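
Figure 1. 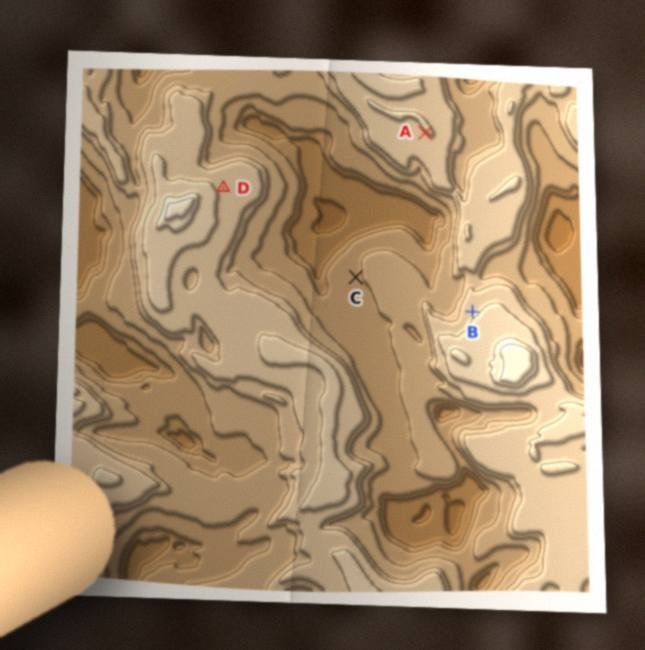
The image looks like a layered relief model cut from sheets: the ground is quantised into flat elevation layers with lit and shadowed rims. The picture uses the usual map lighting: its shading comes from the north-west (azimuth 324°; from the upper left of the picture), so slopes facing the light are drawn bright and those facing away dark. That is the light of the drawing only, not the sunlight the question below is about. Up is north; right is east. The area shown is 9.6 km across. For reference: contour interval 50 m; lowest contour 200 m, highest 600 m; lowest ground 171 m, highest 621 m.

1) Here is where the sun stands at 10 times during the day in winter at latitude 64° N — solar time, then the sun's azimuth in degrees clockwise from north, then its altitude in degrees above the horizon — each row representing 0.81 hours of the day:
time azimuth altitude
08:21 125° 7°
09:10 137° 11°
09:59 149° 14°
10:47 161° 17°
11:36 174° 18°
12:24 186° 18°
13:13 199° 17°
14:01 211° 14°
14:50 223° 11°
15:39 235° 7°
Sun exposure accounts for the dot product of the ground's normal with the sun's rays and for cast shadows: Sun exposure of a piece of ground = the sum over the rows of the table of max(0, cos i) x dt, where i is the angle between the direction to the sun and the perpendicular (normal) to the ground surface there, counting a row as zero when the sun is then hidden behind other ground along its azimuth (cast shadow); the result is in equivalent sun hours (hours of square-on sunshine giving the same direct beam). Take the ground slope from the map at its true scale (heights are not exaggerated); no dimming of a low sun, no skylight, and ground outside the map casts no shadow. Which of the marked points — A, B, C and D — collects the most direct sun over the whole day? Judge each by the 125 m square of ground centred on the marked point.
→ A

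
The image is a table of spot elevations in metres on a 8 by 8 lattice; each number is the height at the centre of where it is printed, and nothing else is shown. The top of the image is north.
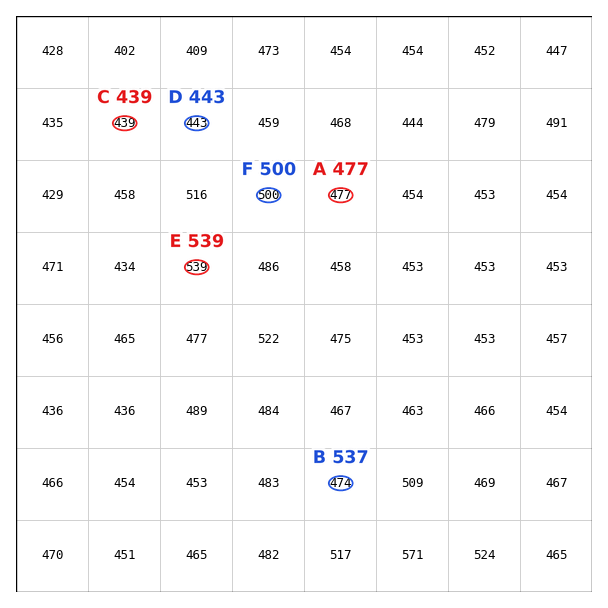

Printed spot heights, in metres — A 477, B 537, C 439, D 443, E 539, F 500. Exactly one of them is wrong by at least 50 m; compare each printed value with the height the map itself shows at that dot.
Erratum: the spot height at B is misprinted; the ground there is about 474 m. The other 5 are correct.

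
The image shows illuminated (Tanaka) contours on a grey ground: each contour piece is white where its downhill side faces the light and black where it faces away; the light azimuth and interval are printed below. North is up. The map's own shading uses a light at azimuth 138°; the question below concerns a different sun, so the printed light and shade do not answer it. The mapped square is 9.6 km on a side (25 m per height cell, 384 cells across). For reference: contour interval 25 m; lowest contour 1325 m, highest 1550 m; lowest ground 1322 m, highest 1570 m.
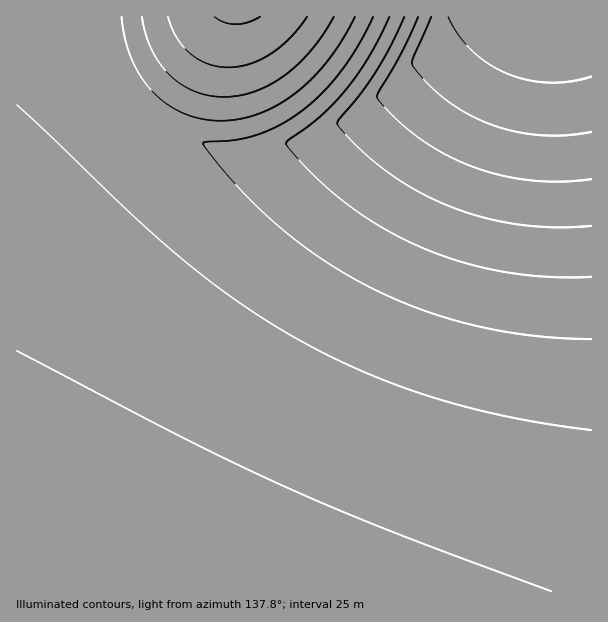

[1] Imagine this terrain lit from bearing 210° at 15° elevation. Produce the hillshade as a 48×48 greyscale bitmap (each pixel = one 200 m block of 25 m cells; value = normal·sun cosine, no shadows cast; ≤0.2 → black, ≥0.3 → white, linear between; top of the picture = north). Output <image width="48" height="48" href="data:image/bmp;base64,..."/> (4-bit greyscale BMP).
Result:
<image width="48" height="48" href="data:image/bmp;base64,Qk32BAAAAAAAAHYAAAAoAAAAMAAAADAAAAABAAQAAAAAAIAEAAATCwAAEwsAABAAAAAAAAAAAAAAABEREQAiIiIAMzMzAERERABVVVUAZmZmAHd3dwCIiIgAmZmZAKqqqgC7u7sAzMzMAN3d3QDu7u4A////AKqqqqqqqqqqqqqqqqqqqqqqqqqqqqqqqqqqqqqqqqqqqqqqqqqqqqqqqqqqqqqqqqqqqqqqqqqqqqqqqqqqqqqqqqqqqqqqqqqqqqqqqqqqqqqqqqqqqqqqqqqqqqqqqqqqqqqqqqqqqqqqqqqqqqqqqqqqqqqqqqqqqqqqqqqqqqqqqqqqqqqqqqqqqqqqqqqqqqqqqqqqqqqqqqqqqqqqqqqqqqqqqqqqqqqqqqqqqqqqqqqqqqqqqqqqqqqqqqqqqqqqqqqqqqqqqqqqqqqqqqqqqqqqqqqqqqqqqqqqqqqqqqqqqqqqqqqqqqqqqqqqqqqqqqqqqqqqqqqqqqqqqqqqqqqqqqqqqqqqqqqqqqqqqqqqqqqqqqqqqqqqqqqqqqqqqqqqqqqqqqqqqqqqq7u7u7uqqqqqqqqqqqqqqqqqqqqqqru7u7u7u7u7u6qqqqqqqqqqqqqqqqqru7u7u7u7u7u7u6qqqqqqqqqqqqqqqqu7u7u7u7u7u7u7u6qqqqqqqqqqqqqqq7u7u7u7u7u7u7u7u6qqqqqqqqqqqqqqu7u7u7u7u7u7u7u7u6qqqqqqqqqqqqq7u7u7u7u7u7u7u7u7u6qqqqqqqqqqqqu7u7u7u7u7u7u7u7u7u6qqqqqqqqqqqru7u7u7u7vMzMzMzMzLu6qqqqqqqqqqq7u7u7u7u8zMzMzMzMzMzKqqqqqqqqqqu7u7u7u8zMzMzMzMzMzMzKqqqqqqqqqru7u7u7vMzMzMzMzMzMzMzKqqqqqqqqq7u7u7u8zMzMzMzMzMzMzMzKqqqqqqqqu7u7u7vMzMzMzMzN3d3MzMzKqqqqqqqqu7u7u7zMzMzMzd3d3d3d3MzKqqqqqqqru7u7u8zMzMzN3d3d3d3d3czKqqqqqqq7u7u7vMzMzMzd3d3d3d3d3d3Kqqqqqqq7u7u7vMzMzN3d3d3d3d3d3d3aqqqqqqu7u7u7zMzMzd3d3d3d3d3d3d3aqqqqqqu7u7u7zMzMzd3d3d3d3d3d3d3aqqqqqqu7u7u8zMzM3d3d3d3d3d3d3d3aqqqqqru7u7u8zMzN3d3d3d7u7t3d3d3aqqqqqru7u7vMzMzN3d3d3e7u7t3d3d3aqqqqqru7u7vMzMzN3d3d3u7u7t3d3d3aqqqqqru7u7qpqrzN3d3d3u7u7t3d3d3aqqqqq7u7qGVERWebzd3d3e7u7d3d3d3Kqqqqq7u4UgAAESNXm93d3d7t3d3d3dzKqqqqq7pyAAAREiM0V6zd3d3d3d3d3czKqqqqq6cQAAESIzNEVXm93d3d3d3d3MzKqqqqqoIAABEiM0RFVmeb3d3d3d3czMzKqqqqqUAAESIjNEVVZnd5vd3d3d3MzMy6qqqqpxABEiMzRFVmZ3eIm93d3czMzLu6qqqqpRERIjNERVZnd4iJms3czMzMy7u6qqqqkxEiMzRFVWZ3eIiZmqzMzMzLu7u6qqqqghIjNERVZmd4iJmaqqvMzMu7u7qqqqqqciIzNEVVZnd4iJmaqqvszLu7u6qg=="/>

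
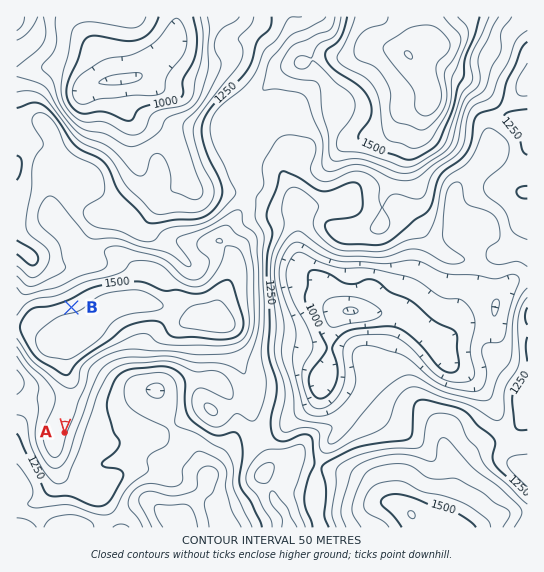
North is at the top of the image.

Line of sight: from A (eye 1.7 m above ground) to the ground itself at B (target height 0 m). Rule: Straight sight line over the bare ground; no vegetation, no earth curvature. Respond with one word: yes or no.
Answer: no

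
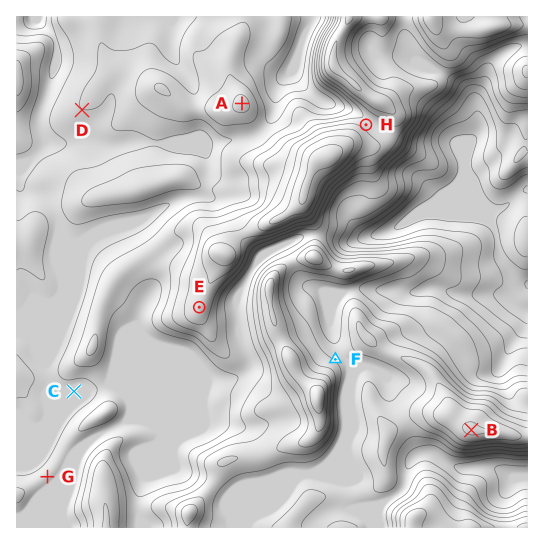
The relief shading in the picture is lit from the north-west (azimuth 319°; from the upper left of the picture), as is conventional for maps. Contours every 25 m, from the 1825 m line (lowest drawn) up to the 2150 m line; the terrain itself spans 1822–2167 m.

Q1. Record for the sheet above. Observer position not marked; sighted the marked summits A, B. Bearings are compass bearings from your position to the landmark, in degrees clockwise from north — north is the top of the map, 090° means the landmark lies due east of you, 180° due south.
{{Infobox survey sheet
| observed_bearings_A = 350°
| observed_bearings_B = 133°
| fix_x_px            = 266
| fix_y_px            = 238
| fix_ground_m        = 2050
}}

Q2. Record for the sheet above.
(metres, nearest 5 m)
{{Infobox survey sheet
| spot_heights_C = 1945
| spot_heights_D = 1950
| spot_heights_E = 2070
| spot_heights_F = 2020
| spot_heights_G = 1965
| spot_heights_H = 2060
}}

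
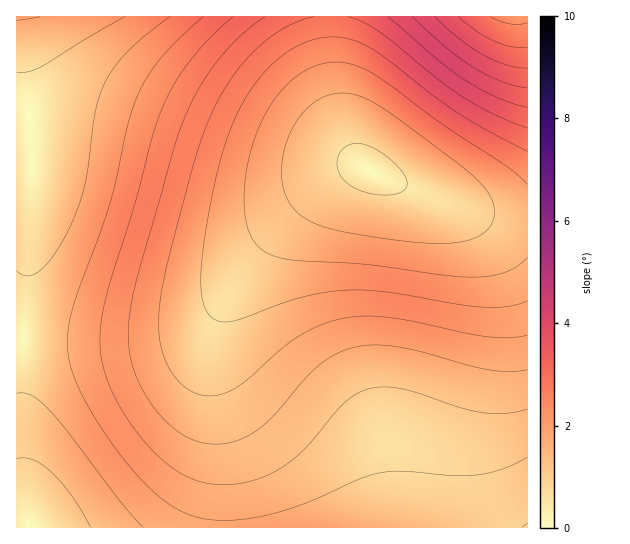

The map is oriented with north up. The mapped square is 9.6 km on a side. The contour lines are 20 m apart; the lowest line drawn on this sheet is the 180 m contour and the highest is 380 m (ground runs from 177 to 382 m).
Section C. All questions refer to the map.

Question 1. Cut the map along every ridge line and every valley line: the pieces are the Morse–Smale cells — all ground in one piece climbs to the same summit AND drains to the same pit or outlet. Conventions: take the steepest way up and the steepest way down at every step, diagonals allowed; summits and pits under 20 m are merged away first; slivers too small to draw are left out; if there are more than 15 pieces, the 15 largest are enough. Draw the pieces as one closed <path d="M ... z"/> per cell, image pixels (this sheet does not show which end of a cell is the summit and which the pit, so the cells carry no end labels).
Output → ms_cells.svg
<path d="M330 16l-314 1 0 321 13 2 81 1 32-1 37-5 12-4 14-8 15-17 17-25-17 33-8 33 1 38 10 64 0 79 304 0 1-309-31-2-40-10-83-34-9-5-9-9-8-14-11-38-5-40z"/><path d="M231 289l-16 24-10 10-14 8-12 4-37 5-32 1-94-2 1 189 206-1 0-78-10-64-1-38 8-33z"/><path d="M527 16l-196 0 1 51 5 40 11 38 8 14 9 9 9 5 83 34 40 10 30 2z"/>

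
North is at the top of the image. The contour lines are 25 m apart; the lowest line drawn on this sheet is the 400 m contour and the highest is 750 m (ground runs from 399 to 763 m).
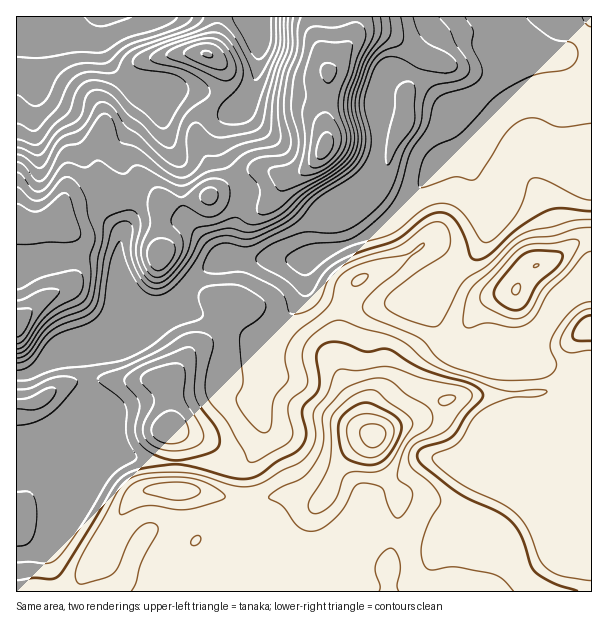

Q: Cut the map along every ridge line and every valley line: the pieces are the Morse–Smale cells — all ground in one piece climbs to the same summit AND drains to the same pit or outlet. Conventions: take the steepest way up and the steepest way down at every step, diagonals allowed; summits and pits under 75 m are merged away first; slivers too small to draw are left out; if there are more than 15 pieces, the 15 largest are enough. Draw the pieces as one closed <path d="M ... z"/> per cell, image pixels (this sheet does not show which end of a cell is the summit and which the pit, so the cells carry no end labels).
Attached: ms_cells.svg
<path d="M591 16l-130 0-9 4-14 13-11 15-9 21 2 10-6-5-16-2-12 11-8 22 1 36-7 30-13 15-23 13-22 20-2 18 1 11 5 4-19 7-75-1-21 13-24 27-24 18-101 40-21 16-17 5 1 215 61 0 7-20 11-14 26-48 15-16 6-2 48-2 49 10 50-4 21 8 6 0 11-10 8-21 7-12 16-16 13-9 2 1-1 7 5 17 21 37 17-2 10 3 42 24 6 0 14 6 14 13 3 9-9 18-7 23 103-1 0-301-16 0-9 6-14 15-7 13-12 13-15 7-27 2-16 6-15 0-11-4-6-9-16-31 6-15 46-44 6-12 4-16 0-9-16-33-2-21 4-11 20-28 14-15 17-8 24-10 15-1 12-6-2 19 9 4 7-1z"/><path d="M374 436l-15 9-16 16-7 12-8 21-11 10-6 0-21-8-50 4-49-10-44 0-10 4-15 16-26 48-11 14-6 19 409 1 17-41-3-9-14-13-14-6-6 0-42-24-10-3-17 2-21-37-5-17z"/><path d="M354 16l-96 0 1 43-3 19-10 24-10 8-11-2-18-14-7-3-32 0-13-6-21-1-8-5-14-13-9-16-3-12 0-17 2-5-16 0-14 9-30 14-4 6 0 45 10 12 12 7 12 11 10 21 8 5 23 2 15-14-8 15 0 9 12 25 2 15 12 0 15 6 37-5 17-6 37-23 11-1 21 7 7 0 14-6 14-12 7-15-1-32 3-13 0-26 26-34z"/><path d="M576 80l-10 5-20 3-36 16-14 15-22 34-2 21 16 32 0 22-8 21-35 32-11 12-6 13 16 33 6 9 6 2 20 2 16-6 27-2 15-7 12-13 7-13 14-15 9-6 16-2 0-186-16-4z"/><path d="M459 16l-103 0-2 22-26 34 0 26-3 13 1 32-7 15-14 12-14 6-7 0-21-7-11 1-43 26-18 4-30 4-15-6-12 0-2 15-10 20-4 19 2 23 13 21 14 10 15 1 17-9 24-27 21-13 75 1 19-7-5-4-1-11 2-18 22-20 23-13 13-15 7-30-1-36 8-22 12-11 7 0 12 4 4-14 11-21 15-17z"/><path d="M51 32l-19 5-16 1 1 284 27-24 24-10 4-7-5-47-9-13 2-8 12-9 15-2 23-8 10 4 13-1-1-14-12-25 0-9 4-9-11 8-17 0-9-3-8-8-7-17-12-11-12-7-10-12 0-45 4-6z"/><path d="M110 194l-23 8-15 2-12 9-2 8 9 13 5 47-4 7-24 10-28 25 1 53 16-4 21-16 101-40 11-10-13 1-12-5-8-6-12-18-3-11 2-25 12-29 1-15z"/><path d="M257 16l-153 0-4 5 0 17 3 12 9 16 19 16 24 3 13 6 32 0 7 3 18 14 11 2 10-8 10-24 3-19z"/><path d="M84 16l-67 0-1 20 16 1 21-5 24-10z"/>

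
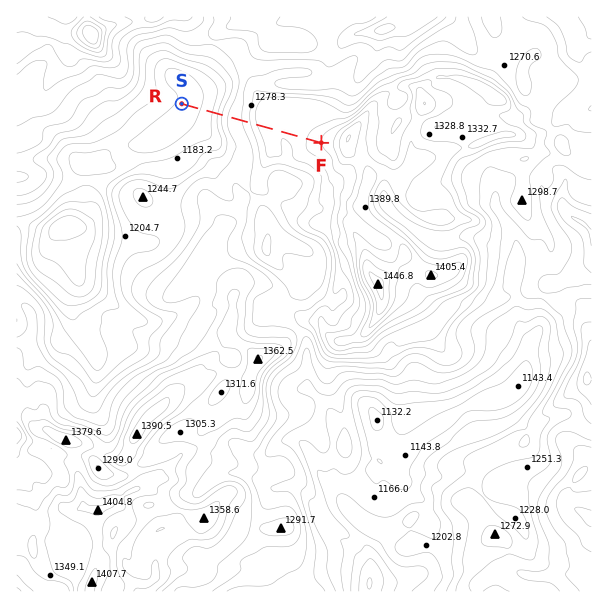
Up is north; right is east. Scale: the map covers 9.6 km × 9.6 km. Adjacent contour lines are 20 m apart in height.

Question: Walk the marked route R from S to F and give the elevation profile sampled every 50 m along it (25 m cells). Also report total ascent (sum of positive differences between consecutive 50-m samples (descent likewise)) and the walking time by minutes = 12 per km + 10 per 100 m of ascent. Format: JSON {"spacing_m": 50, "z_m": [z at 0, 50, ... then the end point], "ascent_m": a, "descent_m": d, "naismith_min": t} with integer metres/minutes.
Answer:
{"spacing_m": 50, "z_m": [1156, 1154, 1153, 1154, 1154, 1156, 1159, 1162, 1165, 1170, 1175, 1183, 1194, 1207, 1221, 1232, 1240, 1246, 1249, 1252, 1256, 1261, 1267, 1274, 1282, 1290, 1299, 1307, 1312, 1313, 1310, 1306, 1302, 1301, 1301, 1301, 1301, 1301, 1302, 1304, 1306, 1309, 1313, 1318, 1324, 1329, 1333, 1336, 1339, 1339], "ascent_m": 198, "descent_m": 14, "naismith_min": 49}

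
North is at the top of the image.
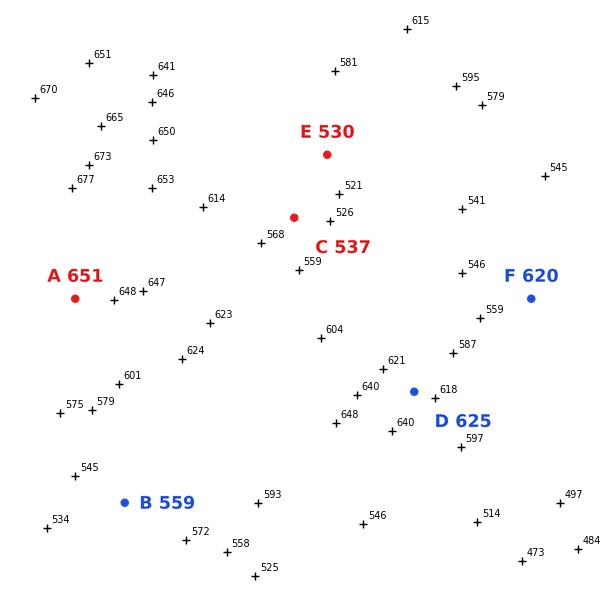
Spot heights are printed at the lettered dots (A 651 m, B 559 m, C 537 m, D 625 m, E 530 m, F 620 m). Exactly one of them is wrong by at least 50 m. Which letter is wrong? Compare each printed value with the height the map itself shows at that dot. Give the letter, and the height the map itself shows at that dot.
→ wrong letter F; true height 545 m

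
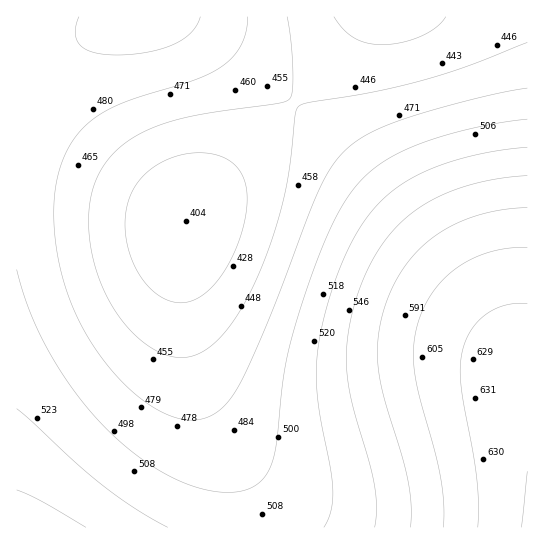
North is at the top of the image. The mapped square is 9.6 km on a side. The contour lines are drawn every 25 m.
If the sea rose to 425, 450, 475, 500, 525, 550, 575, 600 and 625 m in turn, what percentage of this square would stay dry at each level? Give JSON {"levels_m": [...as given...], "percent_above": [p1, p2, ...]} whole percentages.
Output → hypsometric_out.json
{"levels_m": [425, 450, 475, 500, 525, 550, 575, 600, 625], "percent_above": [94, 80, 64, 44, 30, 21, 15, 10, 5]}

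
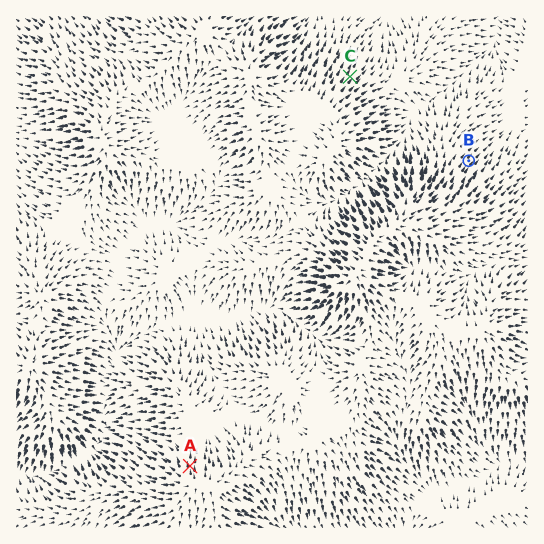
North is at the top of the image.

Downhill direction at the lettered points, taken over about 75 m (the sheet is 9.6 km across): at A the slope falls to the N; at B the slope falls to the NE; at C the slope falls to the NE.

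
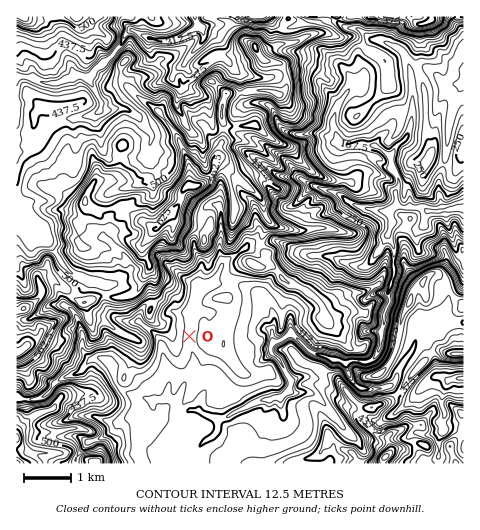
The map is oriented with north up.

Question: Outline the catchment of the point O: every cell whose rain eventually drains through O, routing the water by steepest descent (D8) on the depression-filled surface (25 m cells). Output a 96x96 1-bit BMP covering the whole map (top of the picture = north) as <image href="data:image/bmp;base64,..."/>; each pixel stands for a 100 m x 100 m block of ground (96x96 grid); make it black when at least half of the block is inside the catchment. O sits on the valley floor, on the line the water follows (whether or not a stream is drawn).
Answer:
<image width="96" height="96" href="data:image/bmp;base64,Qk2+BAAAAAAAAD4AAAAoAAAAYAAAAGAAAAABAAEAAAAAAIAEAAATCwAAEwsAAAIAAAAAAAAA////AAAAAAAAAAAAAAAAAAAAAAAAAAAAAAAAAAAAAAAAAAAAAAAAAAAAAAAAAAAAAAAAAAAAAAAAAAAAAAAAAAAAAAAAAAAAAAAAAAAAAAAAAAAAAAAAAAAAAAAAAAAAAAAAAAAAAAAAAAAAAAAAAAAAAAAAAAAAAAAAAAAAAAAAAAAAAAAAAAAAAAAAAAAAAAAAAAAAAAAAAAAAAAAAAAAAAAAAAAAAAAAAAAAAAAAAAAAAAAAAAAAAAAAAAAAAAAAAAAAAAAAAAAAAAAAAAAAAAAAAAAAAAAAAAAAAAAAAAAAAAAAAAAAAAAAAAAAAAAAAAAAAAAAAAAAAAAAAAAAAAAAAAAAAAAAAAAAAAAAAAAAAAAAAAAAAAAAAAAAAAAAAAAAAAAAAAAAAAAAAAAAAAAAAAAAAAAAAAAAAAAAAAAAAAPgAAAAAAAAAAAAAP/gAAAAAAAAAAAAAf/gAAAAAAAAAAAAA//gAAAAAAAAAAAAD//gAAAAAAAAAAAAH//wAAAAAAAAAAAAH//wAAAAAAAAAAAAH//wAAAAAAAAAAAAH//wAAAAAAAAAAAAH//gAAAAAAAAAAAAH//wAAAAAAAAAAAAH//wAAAAAAAAAAAAD//wAAAAAAAAAAAAD//4AAAAAAAAAAAAD//4AAAAAAAAAAAAH//4AAAAAAAAAAAAP//8cAAAAAAAAAAAP///8AAAAAAAAAAAP///8AAAAAAAAAAAf///4AAAAAAAAAAAf///wAAAAAAAAAAAf///wAAAAAAAAAAAP///4AAAAAAAAAAAH///4AAAAAAAAAAAD///8AAAAAAAAAAAB///8AAAAAAAAAAAA///8AAAAAAAAAAAAf//4AAAAAAAAAAAAP//4AAAAAAAAAAAAH//4AAAAAAAAAAAAH//4AAAAAAAAAAAAH//wAAAAAAAAAAAAD//gAAAAAAAAAAAAB/+AAAAAAAAAAAAAAP8AAAAAAAAAAAAAAH4AAAAAAAAAAAAAAD4AAAAAAAAAAAAAADwAAAAAAAAAAAAAADgAAAAAAAAAAAAAABAAAAAAAAAAAAAAAAAAAAAAAAAAAAAAAAAAAAAAAAAAAAAAAAAAAAAAAAAAAAAAAAAAAAAAAAAAAAAAAAAAAAAAAAAAAAAAAAAAAAAAAAAAAAAAAAAAAAAAAAAAAAAAAAAAAAAAAAAAAAAAAAAAAAAAAAAAAAAAAAAAAAAAAAAAAAAAAAAAAAAAAAAAAAAAAAAAAAAAAAAAAAAAAAAAAAAAAAAAAAAAAAAAAAAAAAAAAAAAAAAAAAAAAAAAAAAAAAAAAAAAAAAAAAAAAAAAAAAAAAAAAAAAAAAAAAAAAAAAAAAAAAAAAAAAAAAAAAAAAAAAAAAAAAAAAAAAAAAAAAAAAAAAAAAAAAAAAAAAAAAAAAAAAAAAAAAAAAAAAAAAAAAAAAAAAAAAAAAAAAAAAAAAAAAAAAAAAAAAAAAAAAAAAAAAAAAAAAAAAAAAAAAAAAAAAAAAAAAAAAAAAAAAAAAAAAAAAAAAAAAAAAAAAAA="/>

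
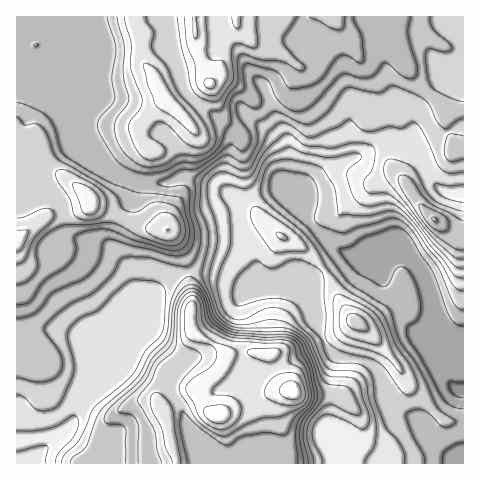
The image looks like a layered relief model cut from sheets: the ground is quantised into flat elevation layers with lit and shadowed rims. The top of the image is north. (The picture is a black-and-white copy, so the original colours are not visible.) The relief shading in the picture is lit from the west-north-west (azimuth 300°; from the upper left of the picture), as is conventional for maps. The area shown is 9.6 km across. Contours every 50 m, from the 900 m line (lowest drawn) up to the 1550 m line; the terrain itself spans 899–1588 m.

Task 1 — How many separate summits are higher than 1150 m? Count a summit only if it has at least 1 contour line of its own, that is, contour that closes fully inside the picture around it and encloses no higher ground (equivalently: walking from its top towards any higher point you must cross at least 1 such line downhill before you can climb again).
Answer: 10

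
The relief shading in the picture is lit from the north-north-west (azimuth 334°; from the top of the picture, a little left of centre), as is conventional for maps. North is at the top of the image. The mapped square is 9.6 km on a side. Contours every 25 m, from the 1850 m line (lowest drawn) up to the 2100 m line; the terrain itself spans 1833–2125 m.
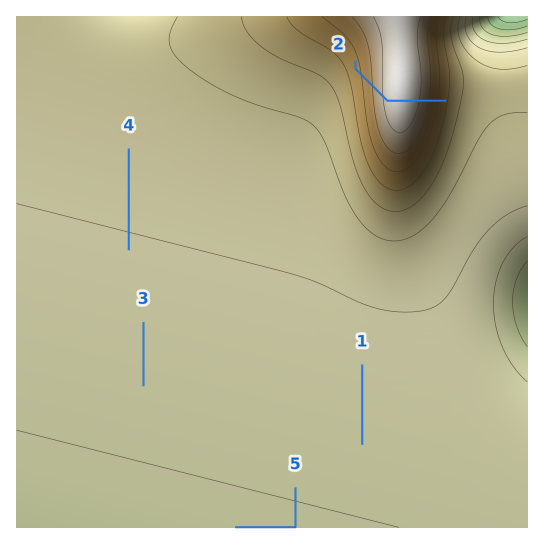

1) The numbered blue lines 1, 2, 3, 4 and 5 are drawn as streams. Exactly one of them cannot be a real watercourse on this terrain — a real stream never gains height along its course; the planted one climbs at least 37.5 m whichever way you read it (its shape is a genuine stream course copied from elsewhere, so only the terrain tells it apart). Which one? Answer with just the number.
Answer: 2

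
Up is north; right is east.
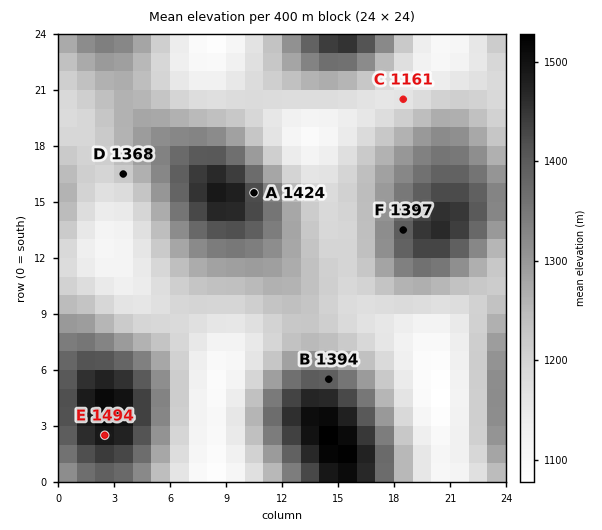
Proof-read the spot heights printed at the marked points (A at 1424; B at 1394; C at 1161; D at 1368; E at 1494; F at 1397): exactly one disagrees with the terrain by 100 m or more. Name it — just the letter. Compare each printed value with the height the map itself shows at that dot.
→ D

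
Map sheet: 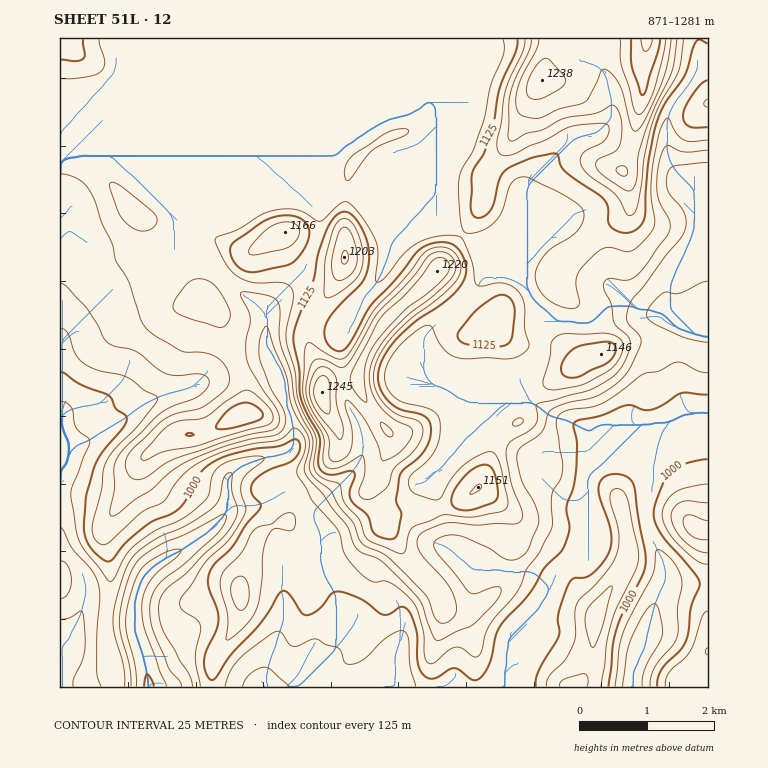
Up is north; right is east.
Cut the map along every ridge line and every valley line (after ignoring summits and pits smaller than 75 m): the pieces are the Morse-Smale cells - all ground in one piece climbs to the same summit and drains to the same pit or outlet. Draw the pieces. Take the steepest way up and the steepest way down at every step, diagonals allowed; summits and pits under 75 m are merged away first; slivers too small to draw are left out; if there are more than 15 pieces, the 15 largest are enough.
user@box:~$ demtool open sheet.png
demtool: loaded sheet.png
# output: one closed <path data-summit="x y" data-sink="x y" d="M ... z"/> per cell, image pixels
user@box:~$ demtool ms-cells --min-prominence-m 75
<path data-summit="647 39" data-sink="148 687" d="M708 38l-648 1 0 648 234 0 33-31 11-39 0-13-13-27-4-12-1-12 1-17-3-8-10-17-13-15-6-5-6 1 1-7-6-22-6-6 13-3 8-6 1-20-15-41-3-15-9-18-3-43-11-11-12-6-61-60-2-19-4-7-9-9-18-12-27-24-17-7 140 1 84 35 39 2 37-36 22-11 11-12 0 70 5 13 25 20 20 12 21 20 13 7 16 29 17 14-11 4-4 4 1 12-1 19-20 27 5 12-22 5-19 20 11 11 22 15 24 10 11-7 14-3 30 2 46-21 19-1 23-14 26-2z"/><path data-summit="322 392" data-sink="148 687" d="M436 135l-11 12-22 11-37 36-39-2-84-35-140-1 17 7 27 24 18 12 9 9 4 7 2 19 61 60 12 6 13 15 1 39 9 18 3 15 15 41-1 20-8 6-13 3 6 6 6 27 8 3 11 11 15 24 3 8-1 17 3 19 15 32 0 13-11 39-32 31 88 0 8-14 3-17 7-17 2-20 3-10 60-47 8 7 7 2 26 0 20 5 17 8 5 5 9-17 11-10 14-5 4-6-2-61 3-18 6-9 9-5 47-19 8-8-1-2-17 1-46 21-30-2-14 3-11 7-24-10-22-15-11-11 19-20 22-5-5-12 20-27 1-7-1-24 4-4 11-4-17-14-16-29-13-7-21-20-20-12-25-20-5-13z"/><path data-summit="647 39" data-sink="148 687" d="M654 436l-7 5-44 17-9 5-6 9-3 18 2 61-4 6-14 5-9 8-11 19-5-5-17-8-20-5-26 0-7-2-8-7-57 44-5 6-3 27-7 17-2 12-8 19 248 0 4-26 10-22 5-23 15-39-3-17-12-22-5-17 2-59z"/><path data-summit="696 528" data-sink="148 687" d="M708 414l-21 0-22 10-7 6-7 15-3 17-2 59 5 17 12 22 3 17-15 39-5 23-10 22-4 15 1 11 75 0z"/>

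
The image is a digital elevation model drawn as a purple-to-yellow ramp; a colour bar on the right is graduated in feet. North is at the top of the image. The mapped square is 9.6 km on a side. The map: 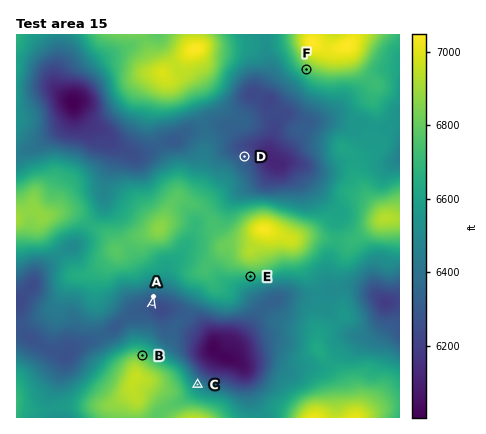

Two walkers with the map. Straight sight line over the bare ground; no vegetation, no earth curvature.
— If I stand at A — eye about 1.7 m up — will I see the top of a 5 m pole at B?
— Yes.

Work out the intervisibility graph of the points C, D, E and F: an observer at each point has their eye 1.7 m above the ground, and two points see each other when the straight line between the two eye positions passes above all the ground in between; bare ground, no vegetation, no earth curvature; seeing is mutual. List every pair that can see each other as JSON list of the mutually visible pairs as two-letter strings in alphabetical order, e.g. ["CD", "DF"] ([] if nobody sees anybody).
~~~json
["CE", "DF"]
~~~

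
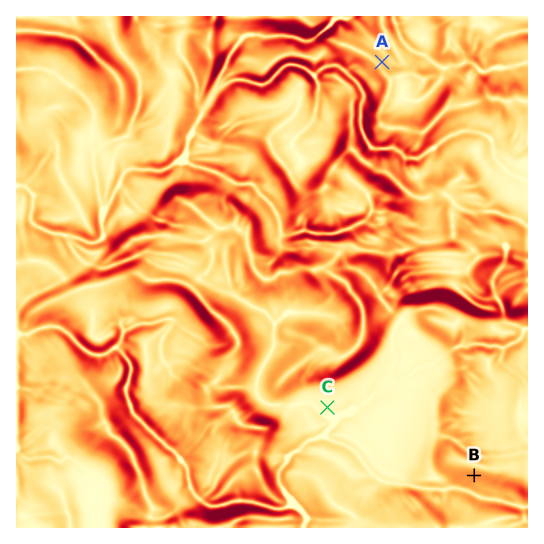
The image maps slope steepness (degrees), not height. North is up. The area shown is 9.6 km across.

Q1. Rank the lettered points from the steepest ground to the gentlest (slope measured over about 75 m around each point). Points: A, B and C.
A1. B A C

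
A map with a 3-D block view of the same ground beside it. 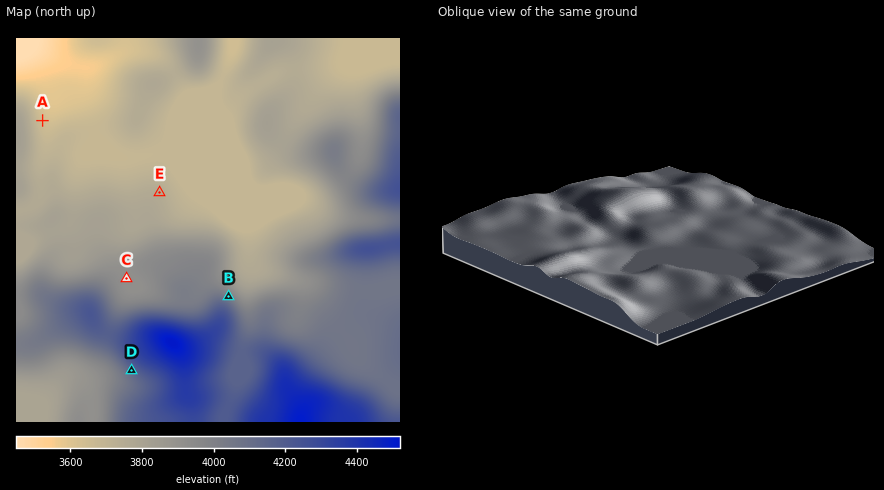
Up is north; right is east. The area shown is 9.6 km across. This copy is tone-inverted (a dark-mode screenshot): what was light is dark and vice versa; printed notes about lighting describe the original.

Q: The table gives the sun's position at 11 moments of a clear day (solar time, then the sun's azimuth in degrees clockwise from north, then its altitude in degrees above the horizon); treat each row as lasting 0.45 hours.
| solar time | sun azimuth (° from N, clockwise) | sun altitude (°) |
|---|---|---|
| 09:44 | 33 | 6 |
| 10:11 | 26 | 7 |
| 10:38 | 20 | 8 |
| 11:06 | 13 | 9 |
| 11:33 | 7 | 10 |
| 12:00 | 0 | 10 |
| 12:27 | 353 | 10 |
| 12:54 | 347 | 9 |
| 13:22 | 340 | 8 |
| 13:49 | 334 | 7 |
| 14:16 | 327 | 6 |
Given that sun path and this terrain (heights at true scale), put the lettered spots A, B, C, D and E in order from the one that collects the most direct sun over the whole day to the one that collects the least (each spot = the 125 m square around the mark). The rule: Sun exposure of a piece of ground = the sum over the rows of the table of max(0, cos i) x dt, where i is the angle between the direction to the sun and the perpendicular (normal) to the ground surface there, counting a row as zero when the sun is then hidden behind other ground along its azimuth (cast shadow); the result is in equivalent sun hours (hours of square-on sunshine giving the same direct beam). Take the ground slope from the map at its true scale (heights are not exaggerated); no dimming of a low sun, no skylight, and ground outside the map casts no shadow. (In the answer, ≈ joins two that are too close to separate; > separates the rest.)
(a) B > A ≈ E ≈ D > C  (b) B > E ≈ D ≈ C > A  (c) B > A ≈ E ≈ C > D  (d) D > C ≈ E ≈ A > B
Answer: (c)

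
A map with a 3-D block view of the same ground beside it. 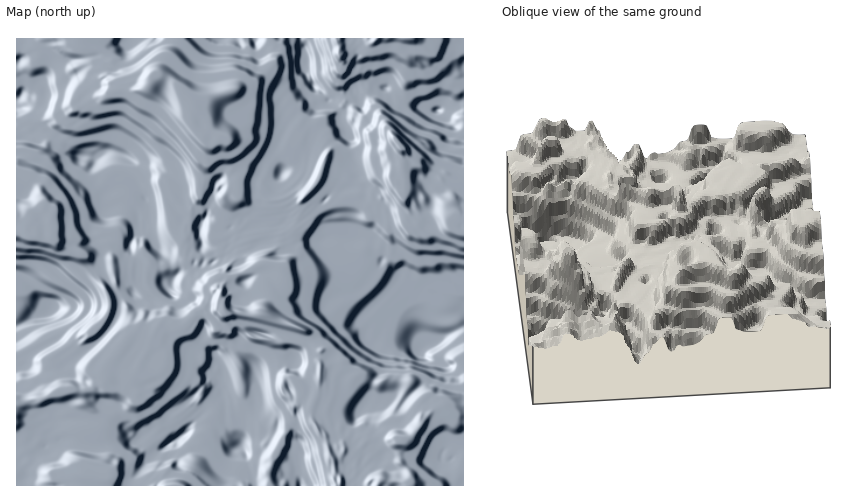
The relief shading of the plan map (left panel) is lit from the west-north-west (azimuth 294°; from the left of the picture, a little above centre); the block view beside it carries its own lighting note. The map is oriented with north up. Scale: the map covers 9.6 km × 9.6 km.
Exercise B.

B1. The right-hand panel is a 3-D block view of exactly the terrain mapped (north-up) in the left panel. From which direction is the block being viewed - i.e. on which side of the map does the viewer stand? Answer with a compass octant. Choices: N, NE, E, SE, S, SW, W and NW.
N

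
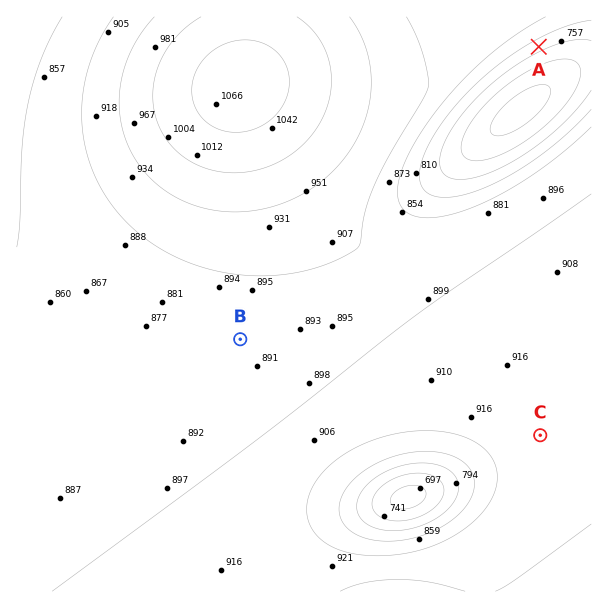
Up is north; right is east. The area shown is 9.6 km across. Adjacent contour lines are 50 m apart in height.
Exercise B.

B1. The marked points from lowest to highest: A B C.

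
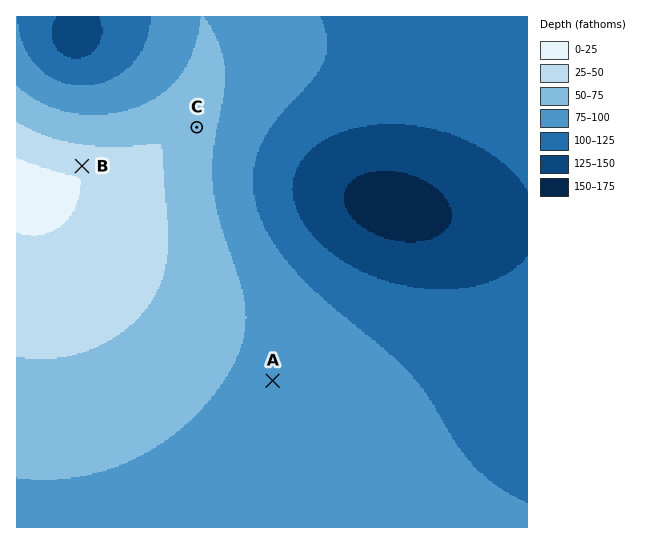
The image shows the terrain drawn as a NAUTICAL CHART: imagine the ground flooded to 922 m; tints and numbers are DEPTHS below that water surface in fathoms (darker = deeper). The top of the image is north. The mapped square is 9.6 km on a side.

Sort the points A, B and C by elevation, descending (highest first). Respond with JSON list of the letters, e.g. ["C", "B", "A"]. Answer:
["B", "C", "A"]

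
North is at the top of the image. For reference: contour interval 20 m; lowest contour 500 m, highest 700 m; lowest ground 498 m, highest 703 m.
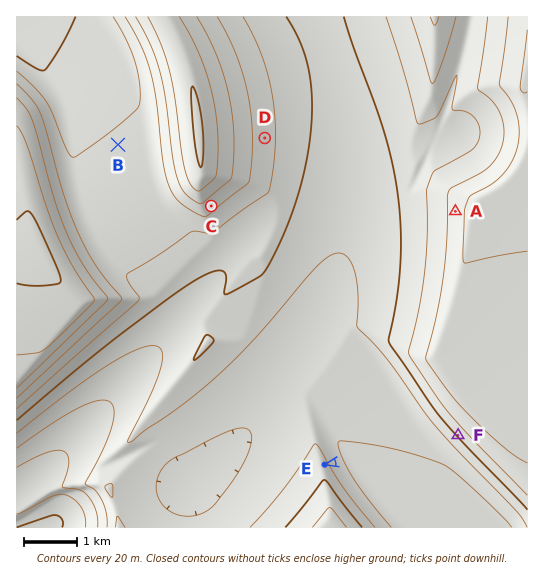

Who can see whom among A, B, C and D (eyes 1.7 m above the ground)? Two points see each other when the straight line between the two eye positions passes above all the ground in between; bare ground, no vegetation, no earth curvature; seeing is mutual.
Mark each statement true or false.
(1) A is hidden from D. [false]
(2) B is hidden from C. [true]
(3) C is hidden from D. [true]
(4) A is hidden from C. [false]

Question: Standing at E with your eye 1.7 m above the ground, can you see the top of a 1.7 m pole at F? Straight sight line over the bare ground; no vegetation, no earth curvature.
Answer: yes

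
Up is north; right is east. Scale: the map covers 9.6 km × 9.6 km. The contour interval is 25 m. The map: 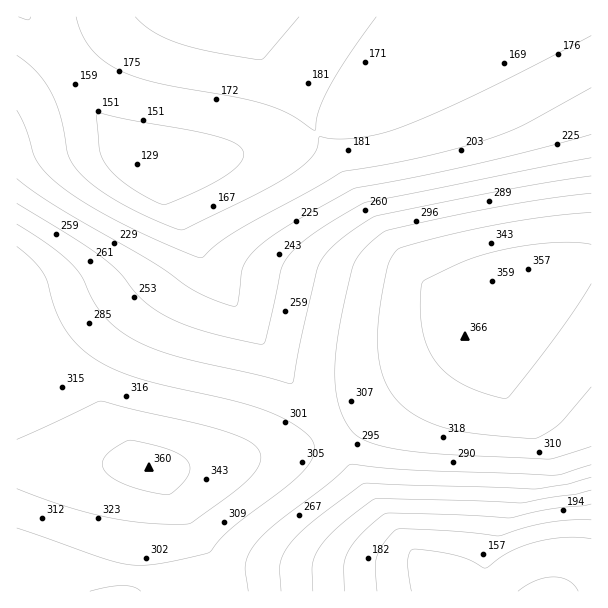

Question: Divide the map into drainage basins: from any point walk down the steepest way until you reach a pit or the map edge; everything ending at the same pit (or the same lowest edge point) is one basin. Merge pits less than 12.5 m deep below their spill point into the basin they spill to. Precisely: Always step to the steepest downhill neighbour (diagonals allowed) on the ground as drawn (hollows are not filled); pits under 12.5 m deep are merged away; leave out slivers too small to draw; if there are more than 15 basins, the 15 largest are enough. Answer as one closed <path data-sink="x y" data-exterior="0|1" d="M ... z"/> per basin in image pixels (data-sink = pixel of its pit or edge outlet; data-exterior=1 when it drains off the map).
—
<path data-sink="137 164" data-exterior="0" d="M233 16l-217 1 1 447 51 2 73-4 11 8 15 0 87-13 51-11 21-8 27-17 51-35 62-47-48-67-29-24-17-20-52-91z"/><path data-sink="548 591" data-exterior="1" d="M591 258l-10 0-15 4-23 14-75 58-4 8-44 32-67 47-39 23-60 13-87 13-15 0-7 12-5 16-6 48-1 36-3 9 461 1z"/><path data-sink="498 17" data-exterior="1" d="M591 16l-357 1 86 120 52 91 17 20 29 24 47 65 92-71 18-7 17-2z"/><path data-sink="17 569" data-exterior="1" d="M141 462l-73 4-52-1 1 127 113-1 3-9 1-36 6-48 5-16 6-11z"/>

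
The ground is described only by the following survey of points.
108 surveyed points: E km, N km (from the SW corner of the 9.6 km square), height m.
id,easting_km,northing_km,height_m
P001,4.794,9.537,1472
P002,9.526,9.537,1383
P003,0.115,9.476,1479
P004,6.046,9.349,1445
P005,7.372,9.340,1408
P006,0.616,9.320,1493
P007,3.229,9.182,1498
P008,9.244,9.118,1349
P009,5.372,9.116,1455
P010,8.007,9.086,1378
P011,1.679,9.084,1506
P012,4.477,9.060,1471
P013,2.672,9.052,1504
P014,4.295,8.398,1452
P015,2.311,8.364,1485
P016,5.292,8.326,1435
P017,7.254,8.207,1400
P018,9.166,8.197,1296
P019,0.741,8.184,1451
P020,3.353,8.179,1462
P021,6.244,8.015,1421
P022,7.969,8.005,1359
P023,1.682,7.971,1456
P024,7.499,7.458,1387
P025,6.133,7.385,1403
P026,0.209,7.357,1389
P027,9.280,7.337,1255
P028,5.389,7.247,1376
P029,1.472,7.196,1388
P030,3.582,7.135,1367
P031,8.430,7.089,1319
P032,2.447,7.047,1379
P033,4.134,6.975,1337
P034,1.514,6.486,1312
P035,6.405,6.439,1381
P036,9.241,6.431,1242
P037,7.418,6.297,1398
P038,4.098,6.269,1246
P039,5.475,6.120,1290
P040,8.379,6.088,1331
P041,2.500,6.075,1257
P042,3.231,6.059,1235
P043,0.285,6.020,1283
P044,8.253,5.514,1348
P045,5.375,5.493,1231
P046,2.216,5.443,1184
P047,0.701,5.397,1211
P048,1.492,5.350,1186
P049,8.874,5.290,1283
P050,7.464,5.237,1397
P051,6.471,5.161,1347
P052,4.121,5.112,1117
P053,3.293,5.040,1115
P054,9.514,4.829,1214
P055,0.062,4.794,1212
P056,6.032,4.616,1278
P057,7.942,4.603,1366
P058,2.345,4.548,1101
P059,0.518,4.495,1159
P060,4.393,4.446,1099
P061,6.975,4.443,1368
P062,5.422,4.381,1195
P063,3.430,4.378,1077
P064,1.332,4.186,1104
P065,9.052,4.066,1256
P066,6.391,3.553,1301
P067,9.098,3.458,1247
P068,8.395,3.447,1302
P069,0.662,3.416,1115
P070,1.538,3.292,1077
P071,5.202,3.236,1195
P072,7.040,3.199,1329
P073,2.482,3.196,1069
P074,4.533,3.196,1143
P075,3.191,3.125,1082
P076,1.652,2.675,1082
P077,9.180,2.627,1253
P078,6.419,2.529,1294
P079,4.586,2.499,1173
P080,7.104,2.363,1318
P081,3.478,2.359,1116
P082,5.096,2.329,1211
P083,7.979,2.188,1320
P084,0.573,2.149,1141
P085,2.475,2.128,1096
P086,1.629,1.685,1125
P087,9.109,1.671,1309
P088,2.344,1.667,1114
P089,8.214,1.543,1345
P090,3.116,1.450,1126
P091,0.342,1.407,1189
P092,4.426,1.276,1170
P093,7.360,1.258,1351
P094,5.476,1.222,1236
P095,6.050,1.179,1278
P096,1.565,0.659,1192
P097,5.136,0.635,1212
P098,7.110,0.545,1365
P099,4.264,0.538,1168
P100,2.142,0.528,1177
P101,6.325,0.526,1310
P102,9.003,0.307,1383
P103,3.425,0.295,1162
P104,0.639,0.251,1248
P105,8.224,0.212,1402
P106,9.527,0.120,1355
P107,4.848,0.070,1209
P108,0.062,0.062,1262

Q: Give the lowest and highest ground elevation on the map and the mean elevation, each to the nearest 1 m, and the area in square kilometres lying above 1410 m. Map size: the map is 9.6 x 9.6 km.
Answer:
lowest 1068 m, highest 1510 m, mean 1284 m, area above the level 14.4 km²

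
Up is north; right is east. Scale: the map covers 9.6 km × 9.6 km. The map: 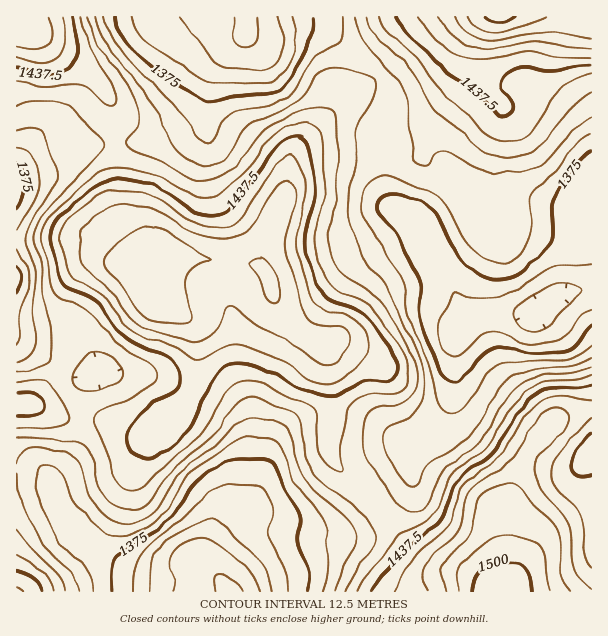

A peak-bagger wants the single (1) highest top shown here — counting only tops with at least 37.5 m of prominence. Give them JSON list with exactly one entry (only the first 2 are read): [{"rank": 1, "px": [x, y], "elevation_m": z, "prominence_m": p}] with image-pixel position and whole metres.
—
[{"rank": 1, "px": [143, 273], "elevation_m": 1483, "prominence_m": 63}]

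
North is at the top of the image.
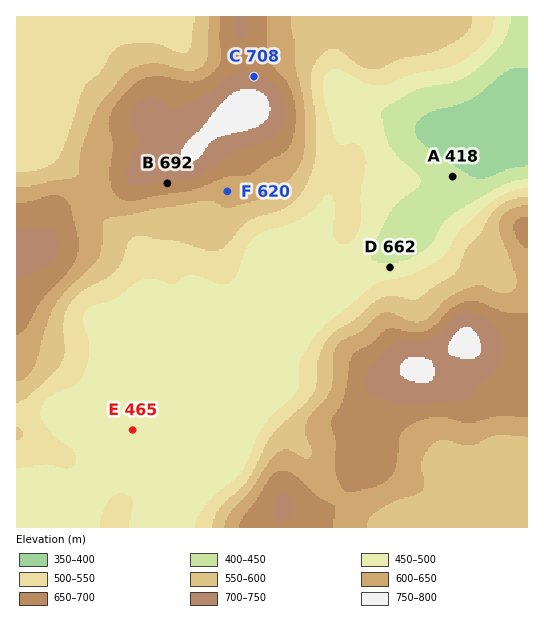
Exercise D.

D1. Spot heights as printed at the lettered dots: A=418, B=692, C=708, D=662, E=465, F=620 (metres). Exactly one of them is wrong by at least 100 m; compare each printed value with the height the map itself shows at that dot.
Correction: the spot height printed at D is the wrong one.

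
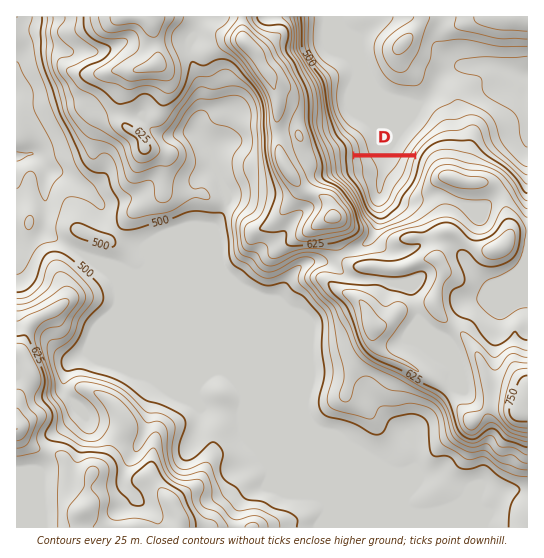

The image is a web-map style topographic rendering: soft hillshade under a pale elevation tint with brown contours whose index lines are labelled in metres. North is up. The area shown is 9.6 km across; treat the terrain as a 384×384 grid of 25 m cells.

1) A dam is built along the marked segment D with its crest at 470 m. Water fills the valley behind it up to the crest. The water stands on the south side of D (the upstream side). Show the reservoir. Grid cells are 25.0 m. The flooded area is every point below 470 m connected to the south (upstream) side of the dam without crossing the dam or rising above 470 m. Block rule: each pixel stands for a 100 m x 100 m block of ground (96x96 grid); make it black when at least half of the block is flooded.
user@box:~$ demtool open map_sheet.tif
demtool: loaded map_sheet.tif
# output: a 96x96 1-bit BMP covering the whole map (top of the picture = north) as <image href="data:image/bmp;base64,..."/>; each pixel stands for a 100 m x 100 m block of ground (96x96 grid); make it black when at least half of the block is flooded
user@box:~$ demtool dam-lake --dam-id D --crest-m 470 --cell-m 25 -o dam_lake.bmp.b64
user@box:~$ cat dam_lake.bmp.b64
<image width="96" height="96" href="data:image/bmp;base64,Qk2+BAAAAAAAAD4AAAAoAAAAYAAAAGAAAAABAAEAAAAAAIAEAAATCwAAEwsAAAIAAAAAAAAA////AAAAAAAAAAAAAAAAAAAAAAAAAAAAAAAAAAAAAAAAAAAAAAAAAAAAAAAAAAAAAAAAAAAAAAAAAAAAAAAAAAAAAAAAAAAAAAAAAAAAAAAAAAAAAAAAAAAAAAAAAAAAAAAAAAAAAAAAAAAAAAAAAAAAAAAAAAAAAAAAAAAAAAAAAAAAAAAAAAAAAAAAAAAAAAAAAAAAAAAAAAAAAAAAAAAAAAAAAAAAAAAAAAAAAAAAAAAAAAAAAAAAAAAAAAAAAAAAAAAAAAAAAAAAAAAAAAAAAAAAAAAAAAAAAAAAAAAAAAAAAAAAAAAAAAAAAAAAAAAAAAAAAAAAAAAAAAAAAAAAAAAAAAAAAAAAAAAAAAAAAAAAAAAAAAAAAAAAAAAAAAAAAAAAAAAAAAAAAAAAAAAAAAAAAAAAAAAAAAAAAAAAAAAAAAAAAAAAAAAAAAAAAAAAAAAAAAAAAAAAAAAAAAAAAAAAAAAAAAAAAAAAAAAAAAAAAAAAAAAAAAAAAAAAAAAAAAAAAAAAAAAAAAAAAAAAAAAAAAAAAAAAAAAAAAAAAAAAAAAAAAAAAAAAAAAAAAAAAAAAAAAAAAAAAAAAAAAAAAAAAAAAAAAAAAAAAAAAAAAAAAAAAAAAAAAAAAAAAAAAAAAAAAAAAAAAAAAAAAAAAAAAAAAAAAAAAAAAAAAAAAAAAAAAAAAAAAAAAAAAAAAAAAAAAAAAAAAAAAAAAAAAAAAAAAAAAAAAAAAAAAAAAAAAAAAAAAAAAAAAAAAAAAAAAAAAAAAAAAAAAAAAAAAAAAAAAAAAAAAAAAAAAAAAAAAAAAAAAAAAAAAAAAAAAAAAAAAAAAAAAAAAAAAAAAAAAAAAAAAAAAAAAAAAAAAAAAAAAAAAAAAAAAAAAAAAAAAAAAAAAAAAAAAAAAAAAAAAAAAAAAAAAAAAAAAAAAAAAAAAAAAAAAAAAAAAAAAAAAAAABgAAAAAAAAAAAAAADwAAAAAAAAAAAAAAD4AAAAAAAAAAAAAAD4AAAAAAAAAAAAAAH8AAAAAAAAAAAAAAH+AAAAAAAAAAAAAAP+AAAAAAAAAAAAAAP/AAAAAAAAAAAAAAf/AAAAAAAAAAAAAAf/AAAAAAAAAAAAAAP/AAAAAAAAAAAAAAAAAAAAAAAAAAAAAAAAAAAAAAAAAAAAAAAAAAAAAAAAAAAAAAAAAAAAAAAAAAAAAAAAAAAAAAAAAAAAAAAAAAAAAAAAAAAAAAAAAAAAAAAAAAAAAAAAAAAAAAAAAAAAAAAAAAAAAAAAAAAAAAAAAAAAAAAAAAAAAAAAAAAAAAAAAAAAAAAAAAAAAAAAAAAAAAAAAAAAAAAAAAAAAAAAAAAAAAAAAAAAAAAAAAAAAAAAAAAAAAAAAAAAAAAAAAAAAAAAAAAAAAAAAAAAAAAAAAAAAAAAAAAAAAAAAAAAAAAAAAAAAAAAAAAAAAAAAAAAAAAAAAAAAAAAAAAAAAAAAAAAAAAAAAAAAAAAAAAAAAAAAAAAAAAAAAAAAAAAAAAAAAAAAAAAAAAAAAAAAAAAAAAA="/>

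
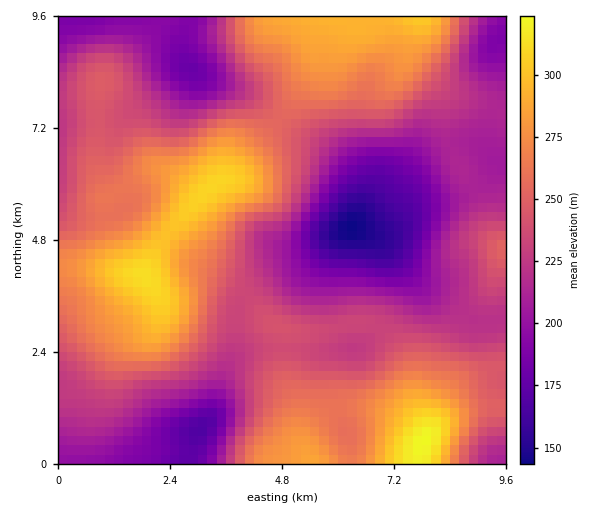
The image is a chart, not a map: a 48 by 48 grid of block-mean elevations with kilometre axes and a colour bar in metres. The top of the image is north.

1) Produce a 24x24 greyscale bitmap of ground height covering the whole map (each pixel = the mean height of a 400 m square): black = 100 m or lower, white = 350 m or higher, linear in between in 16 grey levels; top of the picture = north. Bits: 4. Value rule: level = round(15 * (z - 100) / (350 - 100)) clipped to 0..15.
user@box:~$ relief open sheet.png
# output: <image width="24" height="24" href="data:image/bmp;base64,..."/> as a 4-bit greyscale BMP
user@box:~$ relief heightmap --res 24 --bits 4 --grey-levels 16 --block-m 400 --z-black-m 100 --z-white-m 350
<image width="24" height="24" href="data:image/bmp;base64,Qk2WAQAAAAAAAHYAAAAoAAAAGAAAABgAAAABAAQAAAAAACABAAATCwAAEwsAABAAAAAAAAAAAAAAABEREQAiIiIAMzMzAERERABVVVUAZmZmAHd3dwCIiIgAmZmZAKqqqgC7u7sAzMzMAN3d3QDu7u4A////AGZmVVVoq7u6rN3Kh3d2ZURXmruqq93biHd3ZlRWiqqqq83LmYiId2Zniaqqq7y6mYiJiId3iZmZmqqqmYmaqph3iIiIiZmZmZqru6mIiIiIiIiIiJq7zLqIiIiIiId3d6q7zMqYiHd3d3Z3d6vM3cqYh3ZmZmZniKvM3LqYh2VVVFV3iaq8zLqpd2VDM0V3iZqqvMuph2UzM0VniJmqq8y6mXZDNEVnd4mqq8zMuodUREVmd4maq7zMypdlRFVndomZqqvMuph2VVZ3domZmZmrqZh3d2Z3d4iYiHiZmZmYiId3d4mYh2Z3iaqpmZiHd4mYdlVniaqqqqmHdniIdlVomqu7qrqXZmd3ZlZ5qru7u7uoZVVmZlZ5u7vMzMy5dg=="/>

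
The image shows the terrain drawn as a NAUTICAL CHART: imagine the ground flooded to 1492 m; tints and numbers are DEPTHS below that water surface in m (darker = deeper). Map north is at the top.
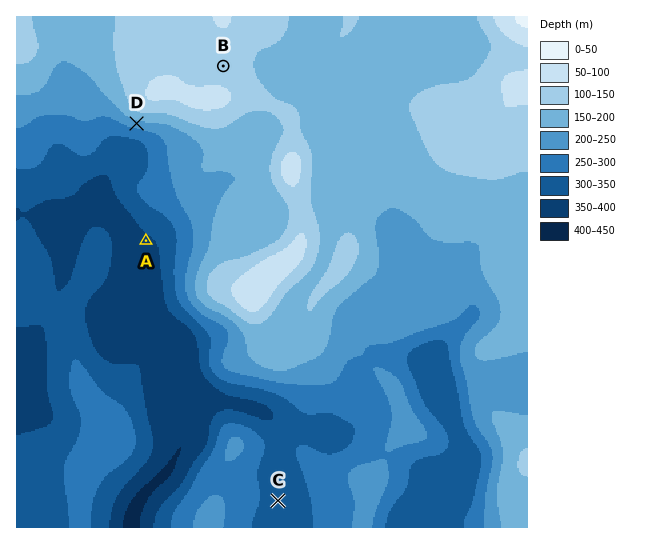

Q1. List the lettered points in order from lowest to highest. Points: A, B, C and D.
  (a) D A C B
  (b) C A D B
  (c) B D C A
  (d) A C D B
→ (d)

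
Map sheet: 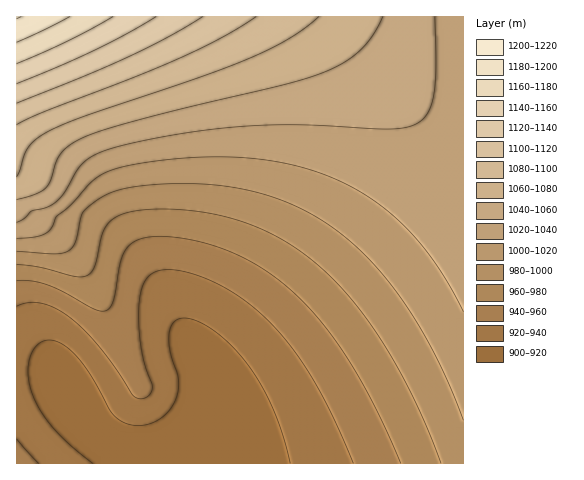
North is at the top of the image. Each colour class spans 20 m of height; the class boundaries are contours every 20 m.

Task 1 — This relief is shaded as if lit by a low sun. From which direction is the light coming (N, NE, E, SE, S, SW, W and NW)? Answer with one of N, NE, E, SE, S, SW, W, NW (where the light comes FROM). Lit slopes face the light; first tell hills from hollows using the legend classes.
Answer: W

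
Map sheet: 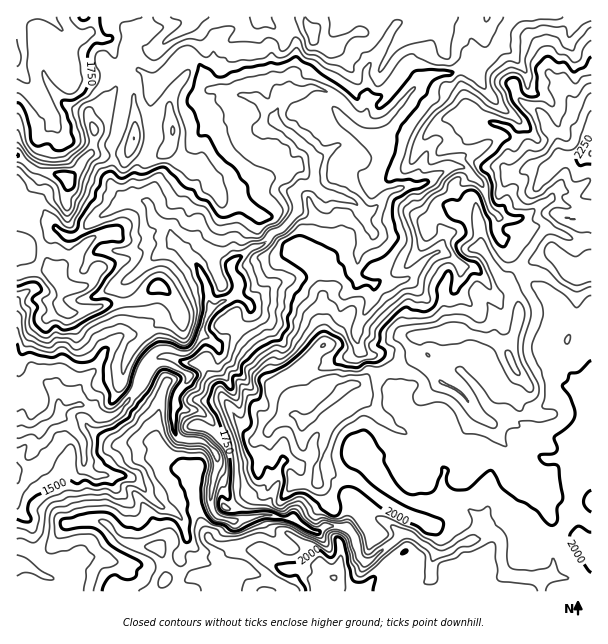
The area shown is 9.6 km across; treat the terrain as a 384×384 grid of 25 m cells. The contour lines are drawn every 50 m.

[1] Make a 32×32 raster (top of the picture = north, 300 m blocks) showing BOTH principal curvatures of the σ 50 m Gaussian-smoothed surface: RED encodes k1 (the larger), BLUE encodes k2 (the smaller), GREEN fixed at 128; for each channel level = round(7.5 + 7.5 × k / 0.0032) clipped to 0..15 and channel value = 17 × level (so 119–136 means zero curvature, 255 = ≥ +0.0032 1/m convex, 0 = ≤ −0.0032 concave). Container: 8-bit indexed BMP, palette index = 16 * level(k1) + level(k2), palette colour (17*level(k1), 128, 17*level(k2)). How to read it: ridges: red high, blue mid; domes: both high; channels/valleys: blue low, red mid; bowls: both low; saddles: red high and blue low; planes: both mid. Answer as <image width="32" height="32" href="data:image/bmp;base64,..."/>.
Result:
<image width="32" height="32" href="data:image/bmp;base64,Qk02CAAAAAAAADYEAAAoAAAAIAAAACAAAAABAAgAAAAAAAAEAAATCwAAEwsAAAABAAAAAAAAAIAAABGAAAAigAAAM4AAAESAAABVgAAAZoAAAHeAAACIgAAAmYAAAKqAAAC7gAAAzIAAAN2AAADugAAA/4AAAACAEQARgBEAIoARADOAEQBEgBEAVYARAGaAEQB3gBEAiIARAJmAEQCqgBEAu4ARAMyAEQDdgBEA7oARAP+AEQAAgCIAEYAiACKAIgAzgCIARIAiAFWAIgBmgCIAd4AiAIiAIgCZgCIAqoAiALuAIgDMgCIA3YAiAO6AIgD/gCIAAIAzABGAMwAigDMAM4AzAESAMwBVgDMAZoAzAHeAMwCIgDMAmYAzAKqAMwC7gDMAzIAzAN2AMwDugDMA/4AzAACARAARgEQAIoBEADOARABEgEQAVYBEAGaARAB3gEQAiIBEAJmARACqgEQAu4BEAMyARADdgEQA7oBEAP+ARAAAgFUAEYBVACKAVQAzgFUARIBVAFWAVQBmgFUAd4BVAIiAVQCZgFUAqoBVALuAVQDMgFUA3YBVAO6AVQD/gFUAAIBmABGAZgAigGYAM4BmAESAZgBVgGYAZoBmAHeAZgCIgGYAmYBmAKqAZgC7gGYAzIBmAN2AZgDugGYA/4BmAACAdwARgHcAIoB3ADOAdwBEgHcAVYB3AGaAdwB3gHcAiIB3AJmAdwCqgHcAu4B3AMyAdwDdgHcA7oB3AP+AdwAAgIgAEYCIACKAiAAzgIgARICIAFWAiABmgIgAd4CIAIiAiACZgIgAqoCIALuAiADMgIgA3YCIAO6AiAD/gIgAAICZABGAmQAigJkAM4CZAESAmQBVgJkAZoCZAHeAmQCIgJkAmYCZAKqAmQC7gJkAzICZAN2AmQDugJkA/4CZAACAqgARgKoAIoCqADOAqgBEgKoAVYCqAGaAqgB3gKoAiICqAJmAqgCqgKoAu4CqAMyAqgDdgKoA7oCqAP+AqgAAgLsAEYC7ACKAuwAzgLsARIC7AFWAuwBmgLsAd4C7AIiAuwCZgLsAqoC7ALuAuwDMgLsA3YC7AO6AuwD/gLsAAIDMABGAzAAigMwAM4DMAESAzABVgMwAZoDMAHeAzACIgMwAmYDMAKqAzAC7gMwAzIDMAN2AzADugMwA/4DMAACA3QARgN0AIoDdADOA3QBEgN0AVYDdAGaA3QB3gN0AiIDdAJmA3QCqgN0Au4DdAMyA3QDdgN0A7oDdAP+A3QAAgO4AEYDuACKA7gAzgO4ARIDuAFWA7gBmgO4Ad4DuAIiA7gCZgO4AqoDuALuA7gDMgO4A3YDuAO6A7gD/gO4AAID/ABGA/wAigP8AM4D/AESA/wBVgP8AZoD/AHeA/wCIgP8AmYD/AKqA/wC7gP8AzID/AN2A/wDugP8A/4D/AJeWh4aXqJamt6aWhpalooO2p7TGh4eVlYeHlpWVhYaGdoaGhpWThHS1lKWlhKXXxrfVxoDnl6ekt5eWpZeWh5entpZ1hafX2LeRtNbnuJWk9tDR86DmsKKRk7WmmIaHl5WE6La213WGyJD4s4C35eGQ0JD3w5DVuKeUlKeHl4WHk6a3qLink8WRpdDwwaDQcMf41KS1x5aGlpWGh4eXhoeVhpaWlpLlkZenwMLHxtPlxqV1p5aGh4aXl4aHh5iGl4WHlqORgYCmmJfUgLbYktbHppaGh5eXhpeXhoinl4aHpoeYoramt6fH1+ZwprakpLSVdoeHh5eGh4eGp4aGh4ekhLiRxsi4uLGgsLTHx5WmlLZ0doanloaXdpaGlpZ2d6WTk+aRgZbYoPjxlNSmxre3ppZ1t5Z2h4a2xpSVp5eGlrmDkpL0kNfA0tT4sbWWl4anprd1hqd1lcaUl6aVl4aXlYWVpuiglPeQtdPCxbiHlrfXt3V2dcfGhIaV6ISGd6WFdaWCuMSQ0PDkgrS3pdekkoPFxaanlnaHdeiVhoaHpLZzx4SE94GQwMNxlpakhefYsqGjlZeGhnWm12V1qIaz2aS2dXSU1bb5kMeklnOWpraRk7jYx8fItqa1hYaXhpG22OfnpZaGlumQtrZzlqenltaBh7d1lZeDpqa3hoaWoaTVwqGktrfXp5DSoJSWl6emhKSFt4K2hLeTxoWFhITHtceU54SCuLiXkOaBt5R0pZaUpZSihLmjo9THhHXIx4amprW0xLaSpYKlo6DXyKeoh5WWlreykrCz9nS2t6eXhaaTw+XGpZeDlZamtaCyyIeHmIN0dNeTxfeThXW3goOolcKigce3hJSnhLeV2MGwpoaok5aW2KSV15KklKPWt5aD96aVgpSEp5WFyKaXuZDnlJKTk8imyKfosKW0oaSVhITWt4WThXOGlrenh5ekgaGlpri0gICT1rGzpca1k5Xk9ef1hLS1tpTIt4eHh5fIobiXh5fXpZGhwte3tuikpuZzY7T1o/ej6ISXd3eHmKWRpIWGdoXFxraThKWmlLbH1YR0dPiB+IHXlYaHh4WUgqeYp6amhceVh5eVxZLVhKbGhYTXxpTVg9eFh4eXp5O4mJekk6OVhce4uMWQtcaFpqWExoS2lrZ0xnWGhYWUlIOlkrSUtoKGhLencObDk6emhLd1daWnlYSUyIOmdoaGlZSWt6S3l3Kis4HG+pC4tqWUp3WGuaWFt4STpKanp6WDhLe3g8aFpre0lIOTpbiVpKeohZSlhLem54SmpZeXtaL4tpaok7eVtoaWo4Wnp4Ont5aEt5S2poSlx6aWlqimpNeFh5eVhpenlpa3kpSUk5Q="/>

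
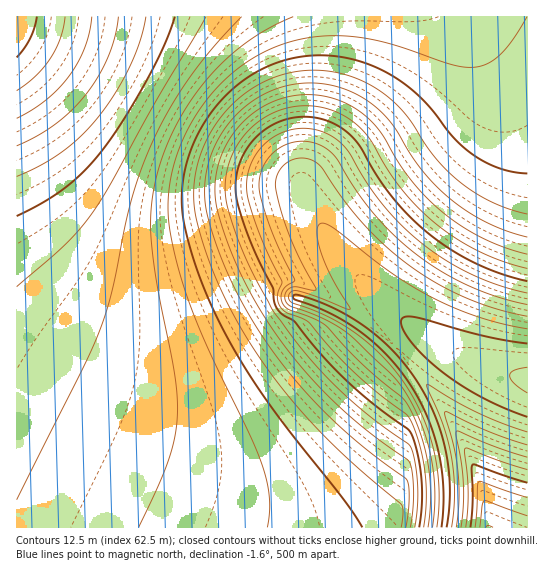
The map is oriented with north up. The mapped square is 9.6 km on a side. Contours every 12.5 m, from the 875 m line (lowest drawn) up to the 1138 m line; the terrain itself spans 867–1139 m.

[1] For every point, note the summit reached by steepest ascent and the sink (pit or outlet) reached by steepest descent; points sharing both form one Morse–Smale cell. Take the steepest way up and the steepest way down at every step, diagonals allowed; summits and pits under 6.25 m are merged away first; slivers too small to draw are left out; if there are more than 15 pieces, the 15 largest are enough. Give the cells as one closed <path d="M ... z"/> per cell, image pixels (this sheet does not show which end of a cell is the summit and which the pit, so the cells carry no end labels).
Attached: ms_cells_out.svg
<path d="M527 16l-510 0-1 241 16 22 30 28 29 17 28 9 39 2 19-4 32-12 69-38 19-1 33 16 24 15 23 17 18 19 12-11 6-3 8 0 52 28 32 12 22 6z"/><path d="M17 257l0 271 427-1 3-17-2-44-5-25-9-27-23-40-19-21 6-7-18-18-27-20-47-25-6-3-15 0-41 23-48 22-35 10-32 0-35-11-29-17-30-28z"/><path d="M421 333l-8 0-6 3-11 11 32 38 33 53 22 51 6 38 38 1 1-149-23-6-32-12z"/><path d="M395 347l-6 6 15 16 16 24 11 21 9 27 7 37 0 32-3 17 45 1-6-39-22-51-33-53z"/>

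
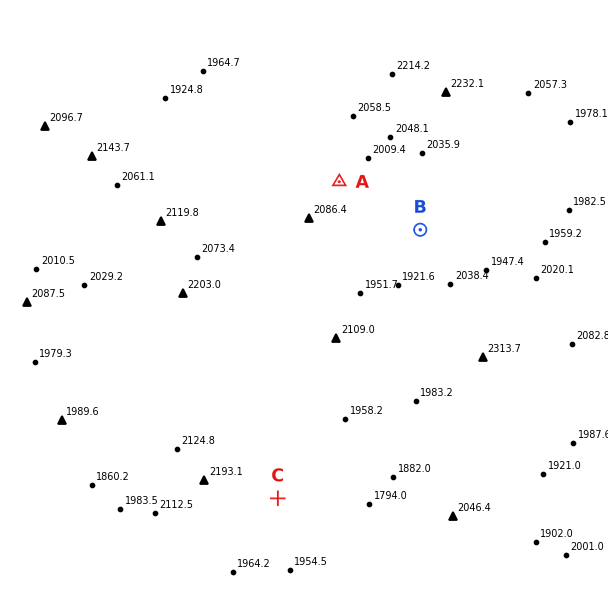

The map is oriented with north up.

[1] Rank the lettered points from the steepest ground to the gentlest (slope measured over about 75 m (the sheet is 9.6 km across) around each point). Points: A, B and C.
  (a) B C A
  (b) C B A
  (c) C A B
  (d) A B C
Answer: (b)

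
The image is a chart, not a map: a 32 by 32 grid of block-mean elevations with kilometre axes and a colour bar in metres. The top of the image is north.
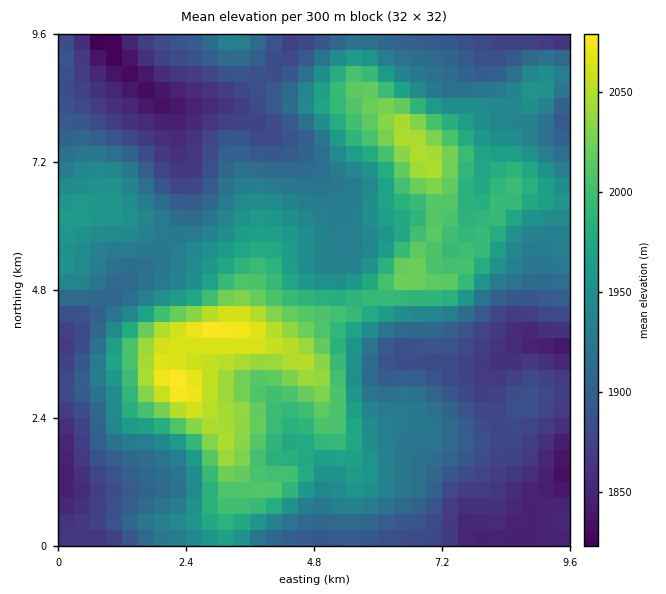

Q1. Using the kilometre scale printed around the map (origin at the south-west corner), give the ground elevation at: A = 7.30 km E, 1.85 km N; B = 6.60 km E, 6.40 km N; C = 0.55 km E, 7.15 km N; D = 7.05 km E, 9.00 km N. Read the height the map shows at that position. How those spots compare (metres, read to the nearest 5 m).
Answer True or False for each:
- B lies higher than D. True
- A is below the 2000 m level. True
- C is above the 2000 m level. False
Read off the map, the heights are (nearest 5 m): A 1915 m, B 1990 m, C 1935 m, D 1920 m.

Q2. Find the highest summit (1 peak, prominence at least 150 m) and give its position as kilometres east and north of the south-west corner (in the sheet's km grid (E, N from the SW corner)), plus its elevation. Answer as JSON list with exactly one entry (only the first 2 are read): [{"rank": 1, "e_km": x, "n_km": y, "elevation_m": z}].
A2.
[{"rank": 1, "e_km": 2.29, "n_km": 3.04, "elevation_m": 2082}]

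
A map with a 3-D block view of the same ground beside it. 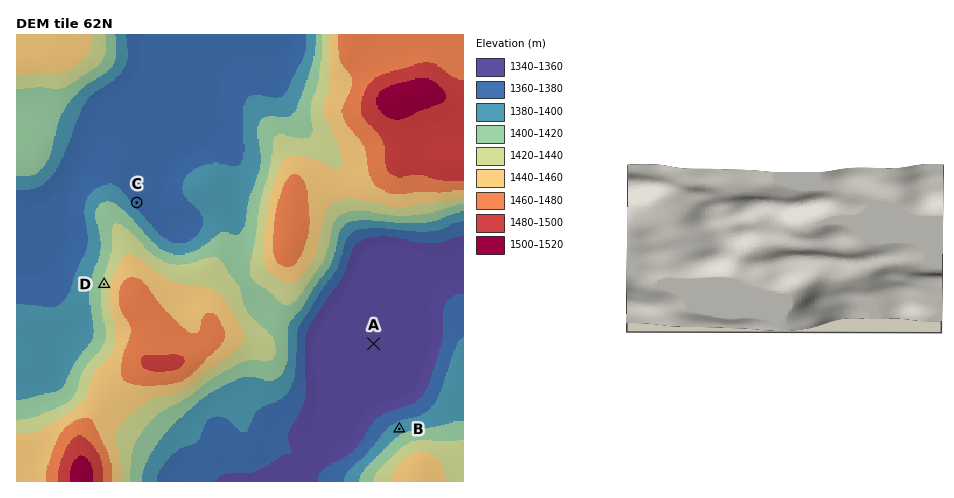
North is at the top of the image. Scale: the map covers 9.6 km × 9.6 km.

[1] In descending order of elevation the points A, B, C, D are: D B C A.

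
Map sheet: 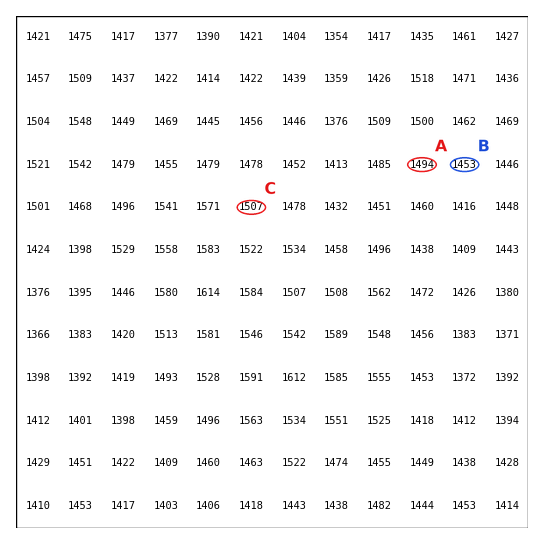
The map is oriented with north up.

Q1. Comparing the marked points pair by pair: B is below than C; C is above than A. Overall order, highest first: C A B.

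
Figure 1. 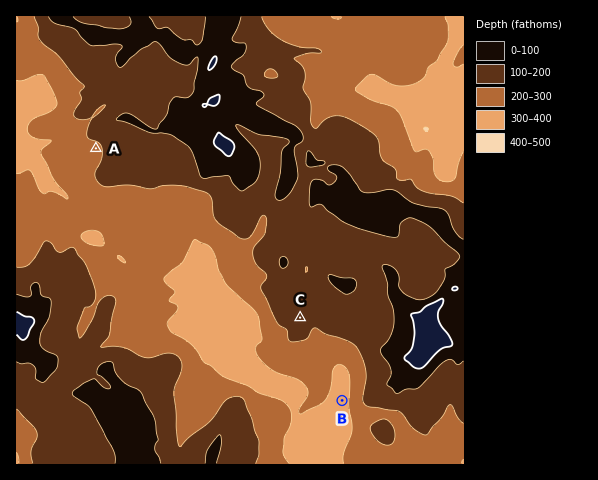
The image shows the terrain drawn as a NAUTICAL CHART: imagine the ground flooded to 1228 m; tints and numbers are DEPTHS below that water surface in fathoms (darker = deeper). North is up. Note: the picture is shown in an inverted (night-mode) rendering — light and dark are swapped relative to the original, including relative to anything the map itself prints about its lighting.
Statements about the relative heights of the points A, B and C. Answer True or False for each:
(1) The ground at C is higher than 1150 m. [False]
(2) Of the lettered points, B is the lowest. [True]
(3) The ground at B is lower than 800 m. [True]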